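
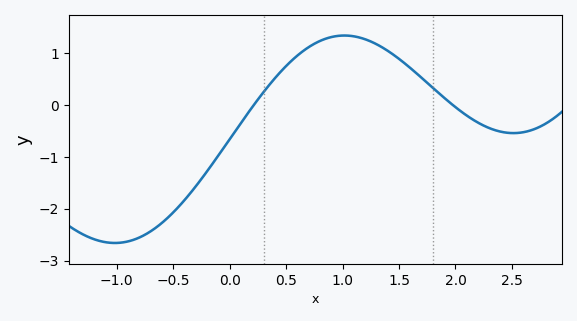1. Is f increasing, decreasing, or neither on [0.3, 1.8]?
neither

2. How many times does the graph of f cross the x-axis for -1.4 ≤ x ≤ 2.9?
2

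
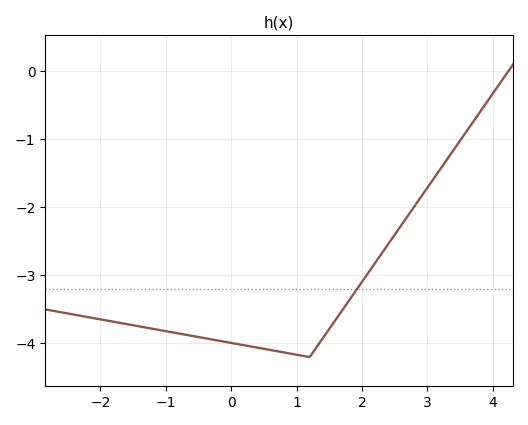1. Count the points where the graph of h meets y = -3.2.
1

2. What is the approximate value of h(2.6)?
-2.3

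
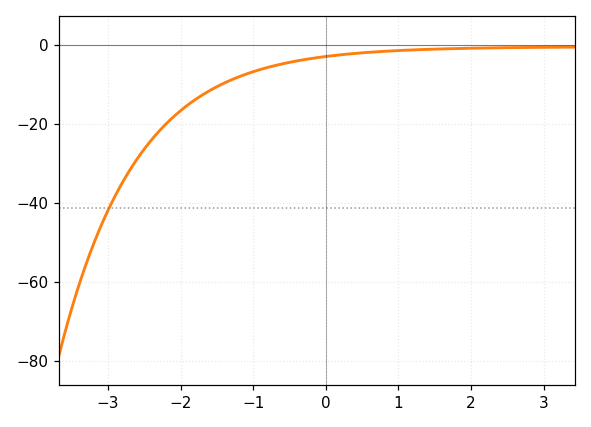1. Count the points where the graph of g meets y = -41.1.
1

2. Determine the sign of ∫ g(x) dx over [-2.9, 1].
negative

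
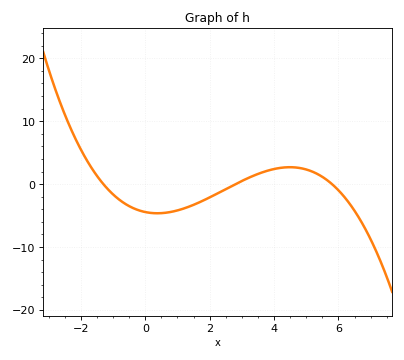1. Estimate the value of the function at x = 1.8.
-2.6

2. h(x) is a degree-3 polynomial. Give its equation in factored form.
y = -0.21(x + 1.3)(x - 2.8)(x - 5.8)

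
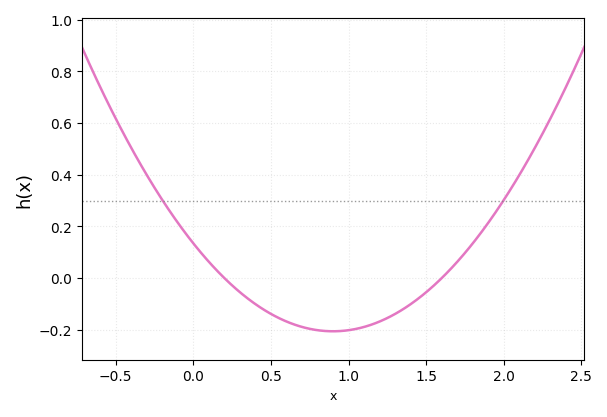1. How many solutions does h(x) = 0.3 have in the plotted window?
2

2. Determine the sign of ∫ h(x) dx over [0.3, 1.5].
negative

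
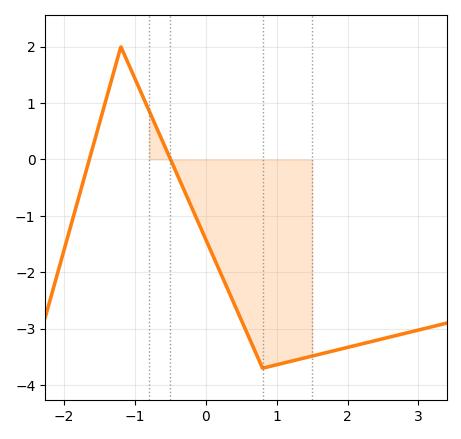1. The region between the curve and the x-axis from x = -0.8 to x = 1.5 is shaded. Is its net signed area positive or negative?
negative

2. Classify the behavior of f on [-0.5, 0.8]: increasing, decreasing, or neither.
decreasing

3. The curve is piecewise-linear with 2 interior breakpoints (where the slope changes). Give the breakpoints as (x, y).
(-1.2, 2); (0.8, -3.7)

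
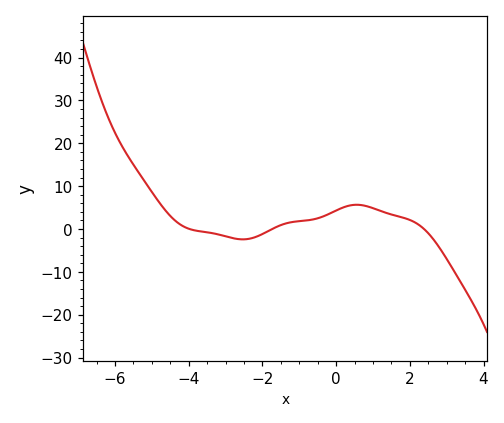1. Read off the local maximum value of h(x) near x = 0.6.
5.65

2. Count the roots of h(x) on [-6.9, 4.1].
3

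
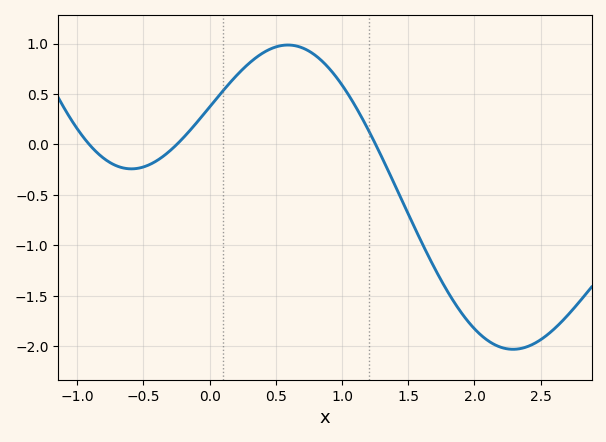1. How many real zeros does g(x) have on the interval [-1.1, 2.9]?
3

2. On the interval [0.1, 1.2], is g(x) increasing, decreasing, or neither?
neither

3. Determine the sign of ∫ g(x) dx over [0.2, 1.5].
positive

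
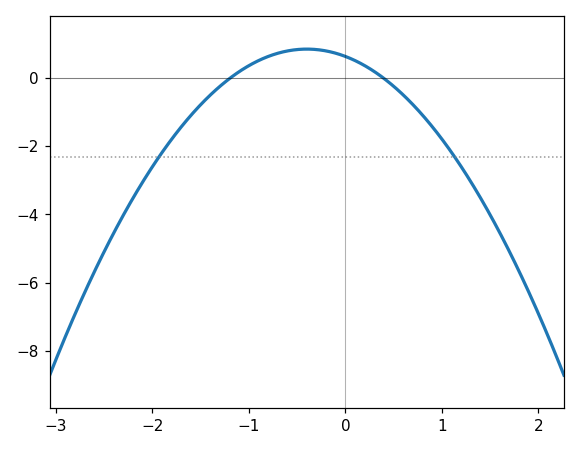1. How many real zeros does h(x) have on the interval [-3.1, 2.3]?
2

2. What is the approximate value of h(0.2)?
0.378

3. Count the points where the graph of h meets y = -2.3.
2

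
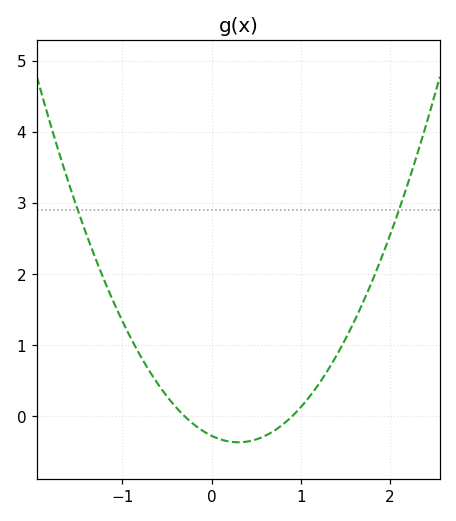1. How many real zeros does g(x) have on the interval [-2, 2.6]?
2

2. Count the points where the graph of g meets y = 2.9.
2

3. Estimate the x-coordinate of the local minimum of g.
0.3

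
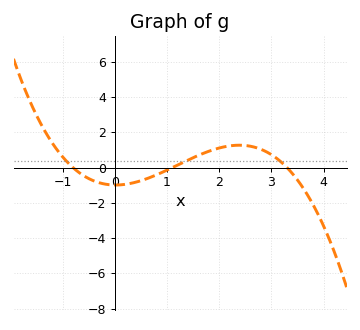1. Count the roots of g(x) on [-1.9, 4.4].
3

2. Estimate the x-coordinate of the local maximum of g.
2.4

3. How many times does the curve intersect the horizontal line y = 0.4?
3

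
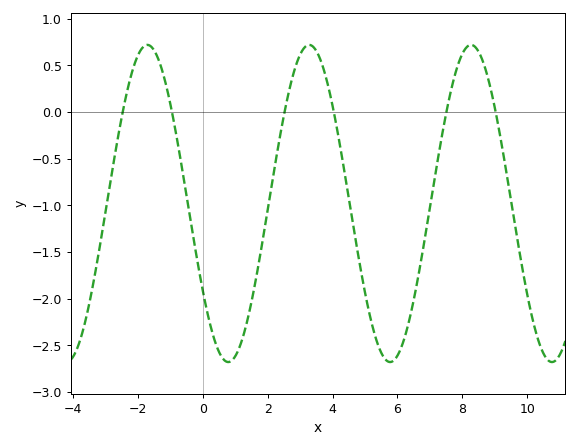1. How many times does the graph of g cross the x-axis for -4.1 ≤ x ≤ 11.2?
6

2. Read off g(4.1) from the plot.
-0.1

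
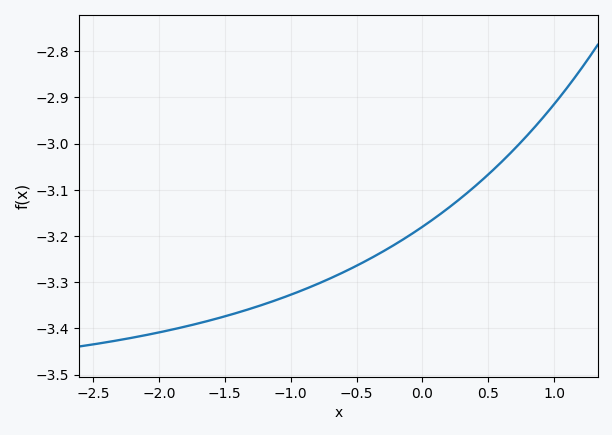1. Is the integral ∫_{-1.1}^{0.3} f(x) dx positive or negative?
negative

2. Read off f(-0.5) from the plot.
-3.26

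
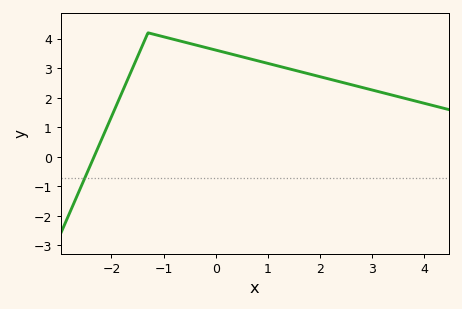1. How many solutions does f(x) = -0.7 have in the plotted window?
1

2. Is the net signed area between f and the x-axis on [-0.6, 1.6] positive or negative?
positive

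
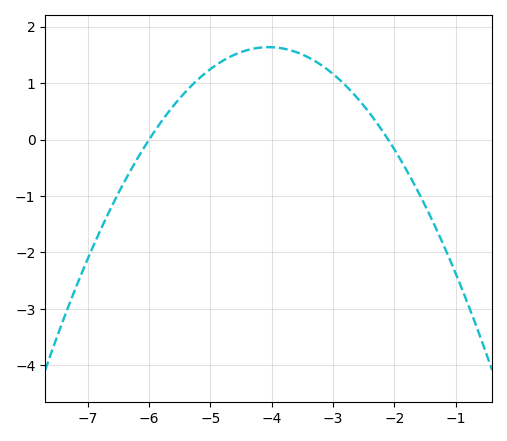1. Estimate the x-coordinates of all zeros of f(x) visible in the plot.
-6, -2.1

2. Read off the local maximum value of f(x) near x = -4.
1.64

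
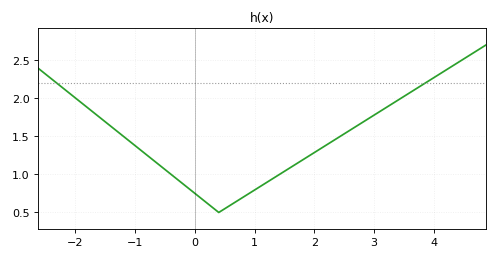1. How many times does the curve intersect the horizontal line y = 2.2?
2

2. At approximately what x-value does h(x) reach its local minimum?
0.401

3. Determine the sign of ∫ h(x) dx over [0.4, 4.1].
positive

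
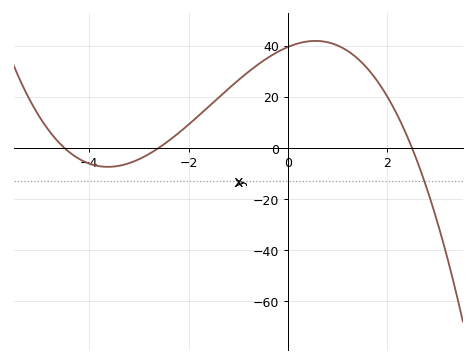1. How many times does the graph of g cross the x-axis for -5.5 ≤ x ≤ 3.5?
3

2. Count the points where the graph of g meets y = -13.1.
1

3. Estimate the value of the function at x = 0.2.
40.9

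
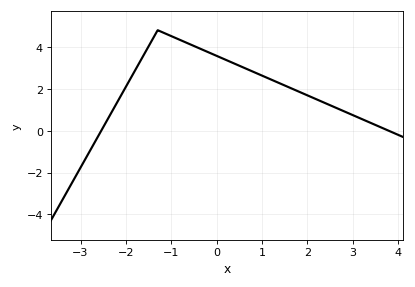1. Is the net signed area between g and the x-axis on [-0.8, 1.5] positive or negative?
positive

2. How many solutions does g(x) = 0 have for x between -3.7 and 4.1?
2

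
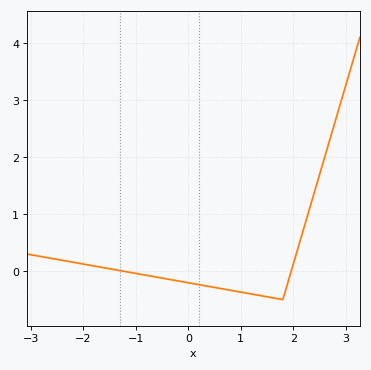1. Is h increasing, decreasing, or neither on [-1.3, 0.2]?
decreasing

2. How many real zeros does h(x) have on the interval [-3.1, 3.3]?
2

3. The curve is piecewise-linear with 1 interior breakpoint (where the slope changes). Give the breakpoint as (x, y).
(1.8, -0.5)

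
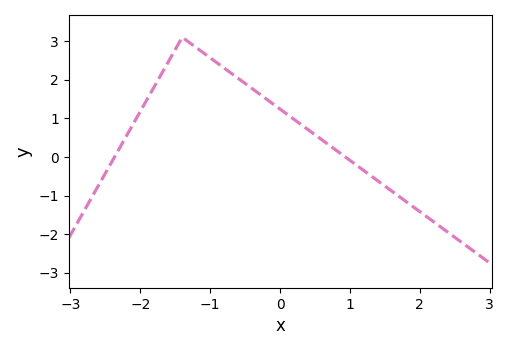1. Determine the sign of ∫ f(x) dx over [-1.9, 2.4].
positive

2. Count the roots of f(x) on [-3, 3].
2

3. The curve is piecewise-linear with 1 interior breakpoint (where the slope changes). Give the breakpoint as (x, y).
(-1.4, 3.1)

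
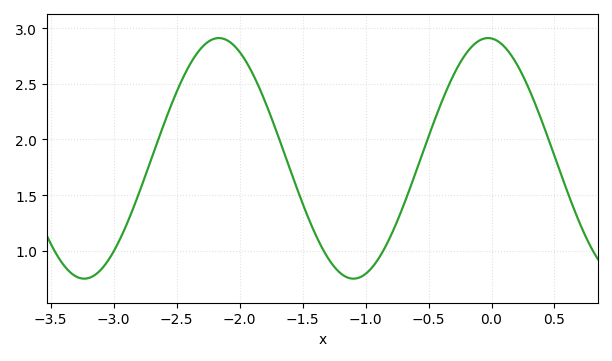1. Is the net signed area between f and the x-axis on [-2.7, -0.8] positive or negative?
positive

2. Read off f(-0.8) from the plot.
1.15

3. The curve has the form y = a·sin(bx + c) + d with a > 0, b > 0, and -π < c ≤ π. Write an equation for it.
y = 1.08sin(2.9x + 1.7) + 1.83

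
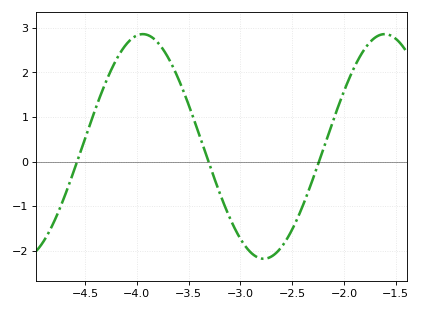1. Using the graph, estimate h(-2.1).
1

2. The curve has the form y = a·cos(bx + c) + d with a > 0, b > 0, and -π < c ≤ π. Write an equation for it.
y = 2.52cos(2.7x - 2) + 0.34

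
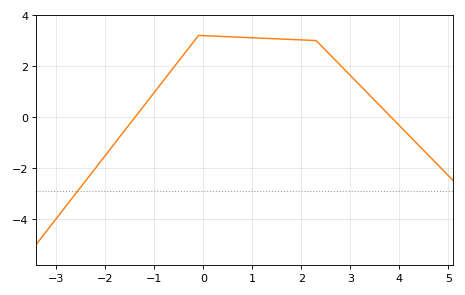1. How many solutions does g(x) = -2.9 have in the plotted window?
1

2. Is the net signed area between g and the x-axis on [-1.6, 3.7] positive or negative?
positive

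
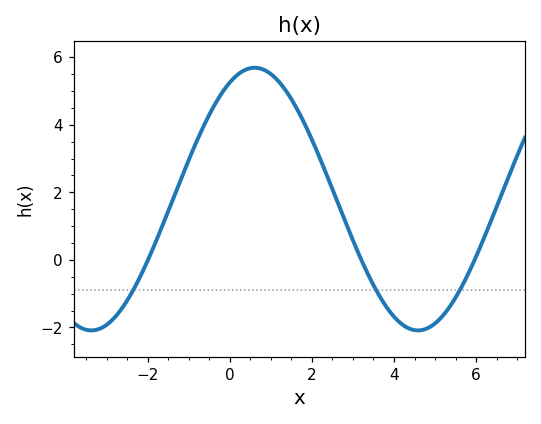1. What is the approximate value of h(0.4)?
5.64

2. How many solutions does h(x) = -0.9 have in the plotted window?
3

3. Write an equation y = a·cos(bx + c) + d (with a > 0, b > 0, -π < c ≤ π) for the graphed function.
y = 3.89cos(0.79x - 0.48) + 1.8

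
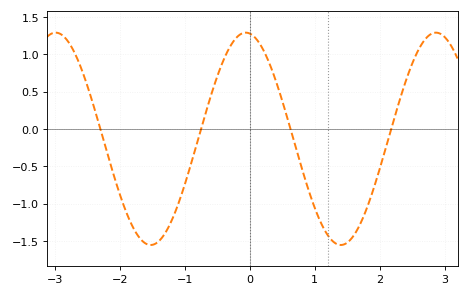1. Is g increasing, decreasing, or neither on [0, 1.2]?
decreasing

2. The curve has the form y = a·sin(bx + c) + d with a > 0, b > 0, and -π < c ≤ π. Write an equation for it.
y = 1.42sin(2.1x + 1.7) - 0.13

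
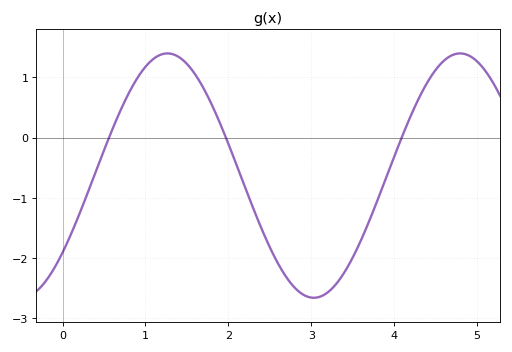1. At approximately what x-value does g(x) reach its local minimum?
3.03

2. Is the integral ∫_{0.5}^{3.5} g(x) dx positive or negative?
negative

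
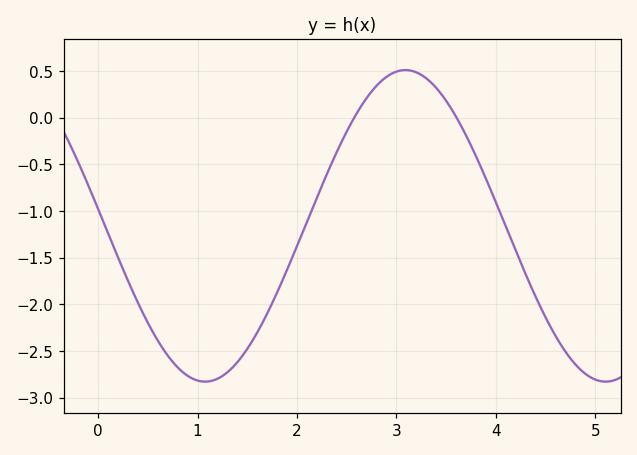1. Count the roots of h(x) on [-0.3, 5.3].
2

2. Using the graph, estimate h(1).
-2.82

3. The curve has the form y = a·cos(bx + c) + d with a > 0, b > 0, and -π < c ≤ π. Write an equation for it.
y = 1.67cos(1.56x + 1.46) - 1.16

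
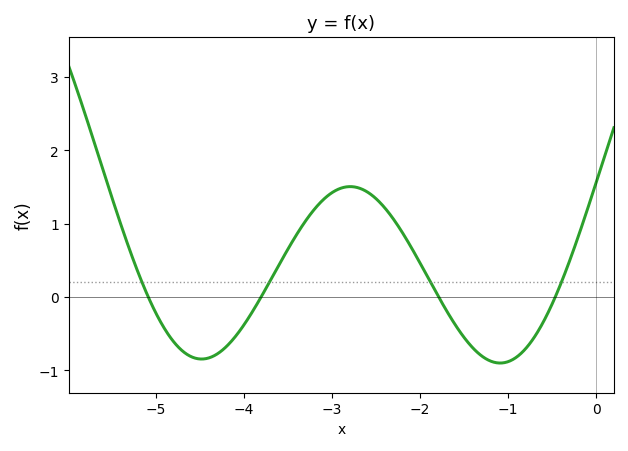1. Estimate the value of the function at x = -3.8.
0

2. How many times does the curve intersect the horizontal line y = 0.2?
4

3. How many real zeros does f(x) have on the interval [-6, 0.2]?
4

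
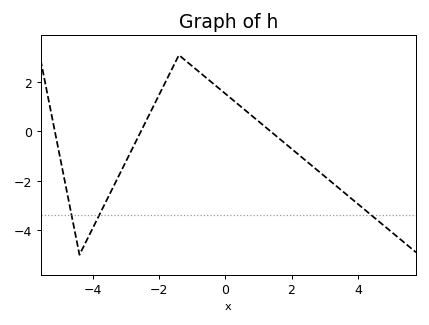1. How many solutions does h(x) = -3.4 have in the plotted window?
3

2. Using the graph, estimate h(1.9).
-0.589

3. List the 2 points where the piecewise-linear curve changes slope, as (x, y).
(-4.4, -5); (-1.4, 3.1)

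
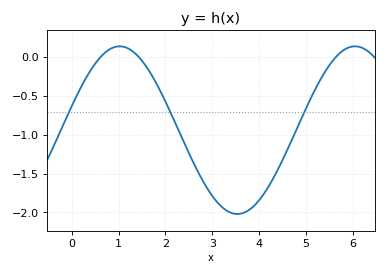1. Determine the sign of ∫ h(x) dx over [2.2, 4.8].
negative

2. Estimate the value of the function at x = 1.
0.14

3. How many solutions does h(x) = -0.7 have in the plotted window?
3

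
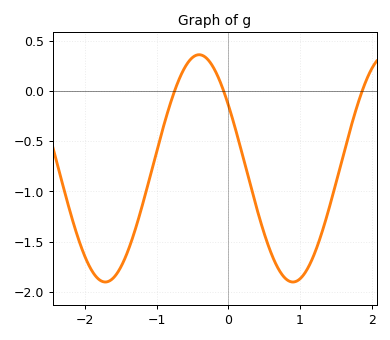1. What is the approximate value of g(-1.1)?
-0.87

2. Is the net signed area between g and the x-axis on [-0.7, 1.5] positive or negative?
negative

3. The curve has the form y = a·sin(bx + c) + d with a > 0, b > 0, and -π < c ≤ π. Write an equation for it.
y = 1.13sin(2.4x + 2.55) - 0.77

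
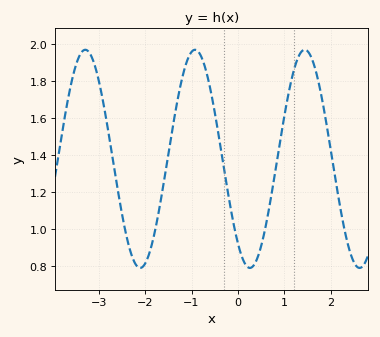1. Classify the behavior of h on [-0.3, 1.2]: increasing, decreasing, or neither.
neither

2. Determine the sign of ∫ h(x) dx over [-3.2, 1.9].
positive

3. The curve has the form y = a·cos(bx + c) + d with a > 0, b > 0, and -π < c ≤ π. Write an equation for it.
y = 0.59cos(2.7x + 2.5) + 1.38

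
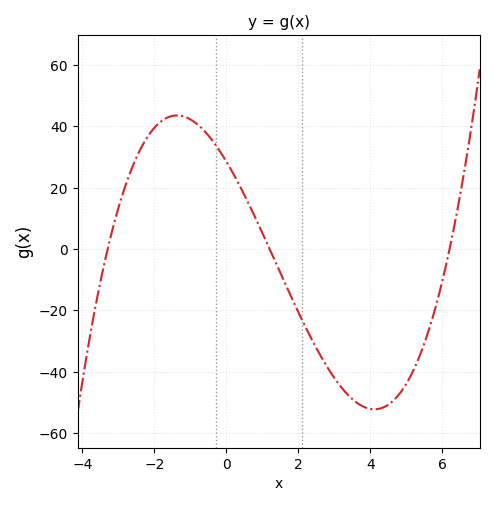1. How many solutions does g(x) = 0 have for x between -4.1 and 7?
3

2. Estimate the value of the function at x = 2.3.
-28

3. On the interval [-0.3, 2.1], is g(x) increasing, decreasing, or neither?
decreasing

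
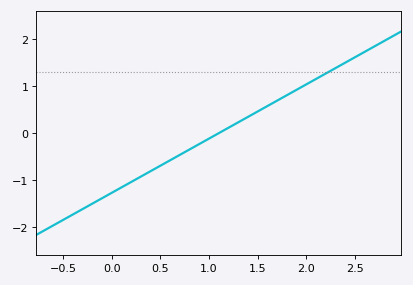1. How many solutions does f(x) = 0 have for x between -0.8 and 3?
1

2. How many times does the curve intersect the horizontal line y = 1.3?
1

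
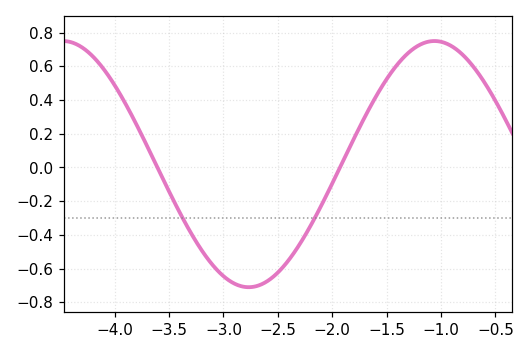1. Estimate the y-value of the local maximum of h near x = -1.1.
0.75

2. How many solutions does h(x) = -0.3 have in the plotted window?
2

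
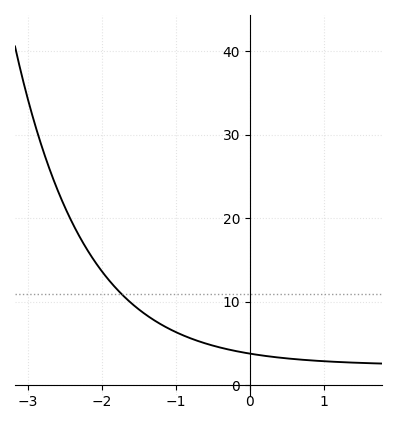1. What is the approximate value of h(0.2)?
4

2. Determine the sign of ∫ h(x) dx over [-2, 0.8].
positive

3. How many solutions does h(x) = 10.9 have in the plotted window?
1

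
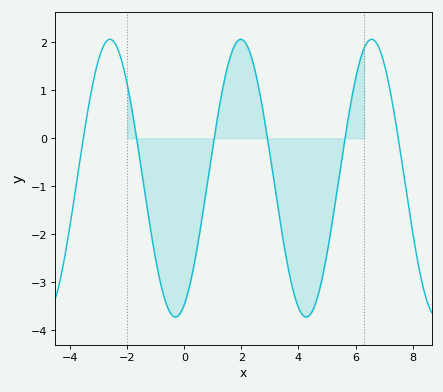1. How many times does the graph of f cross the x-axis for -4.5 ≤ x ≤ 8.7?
6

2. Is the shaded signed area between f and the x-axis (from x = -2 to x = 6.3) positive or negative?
negative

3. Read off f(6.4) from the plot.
2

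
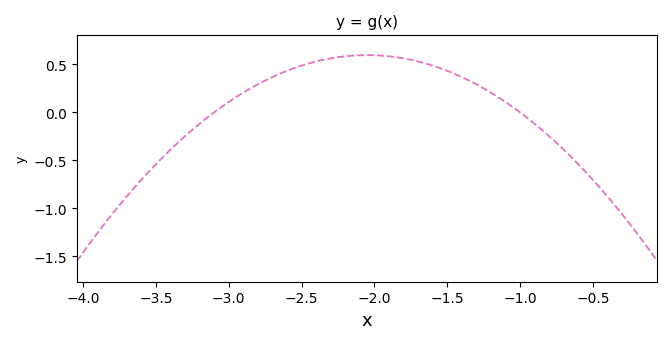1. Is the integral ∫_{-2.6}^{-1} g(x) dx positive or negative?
positive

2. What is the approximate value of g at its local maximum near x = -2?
0.6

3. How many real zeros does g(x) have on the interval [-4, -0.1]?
2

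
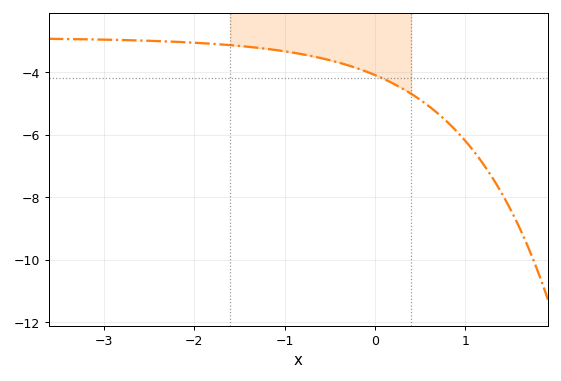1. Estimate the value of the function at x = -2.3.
-3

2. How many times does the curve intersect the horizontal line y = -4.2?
1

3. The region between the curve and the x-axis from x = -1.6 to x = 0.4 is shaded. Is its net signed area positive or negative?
negative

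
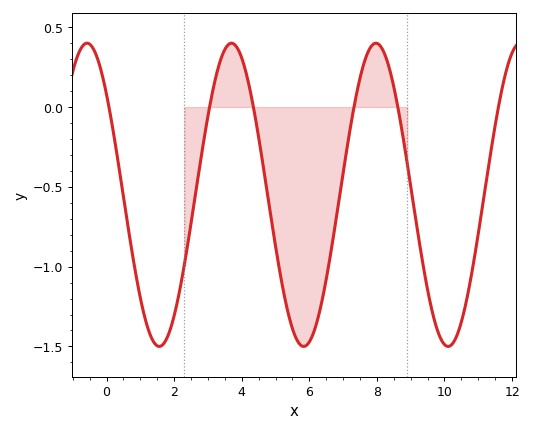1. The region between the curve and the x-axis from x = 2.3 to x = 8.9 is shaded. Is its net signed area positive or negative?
negative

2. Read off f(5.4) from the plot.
-1.3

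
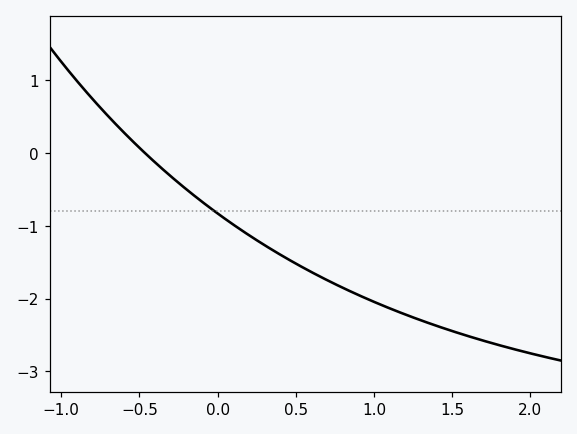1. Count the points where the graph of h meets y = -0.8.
1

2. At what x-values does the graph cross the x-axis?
-0.45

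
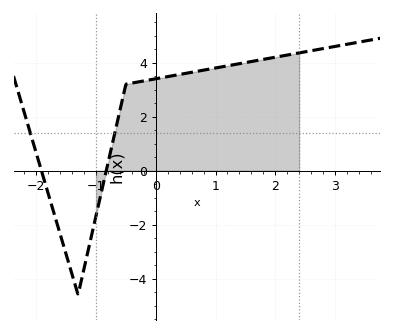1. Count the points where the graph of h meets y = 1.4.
2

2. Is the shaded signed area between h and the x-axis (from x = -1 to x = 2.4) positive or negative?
positive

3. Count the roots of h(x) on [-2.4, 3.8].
2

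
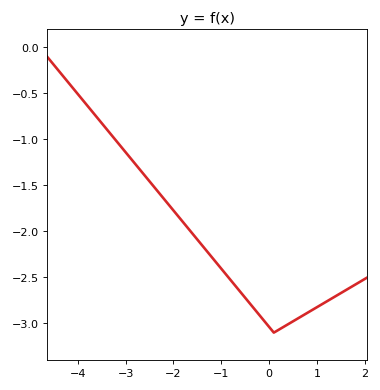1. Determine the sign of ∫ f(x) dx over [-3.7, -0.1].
negative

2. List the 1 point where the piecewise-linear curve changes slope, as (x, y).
(0.1, -3.1)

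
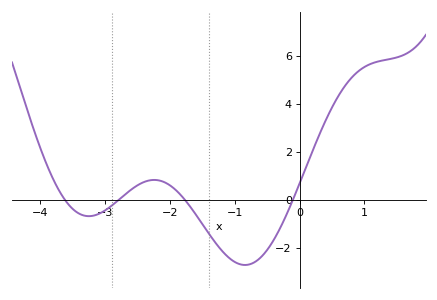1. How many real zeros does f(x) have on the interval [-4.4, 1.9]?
4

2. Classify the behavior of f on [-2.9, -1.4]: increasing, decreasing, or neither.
neither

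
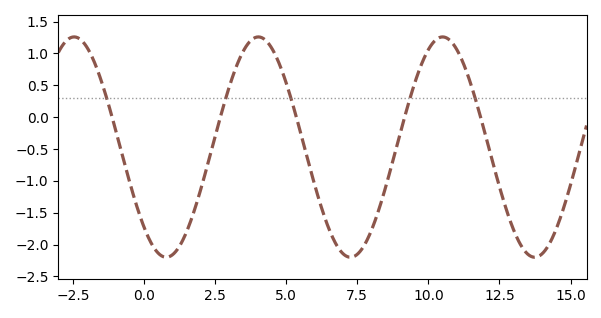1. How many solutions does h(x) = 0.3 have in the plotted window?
5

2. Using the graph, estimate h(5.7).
-0.567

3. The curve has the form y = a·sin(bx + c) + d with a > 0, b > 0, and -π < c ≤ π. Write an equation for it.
y = 1.73sin(0.97x - 2.33) - 0.47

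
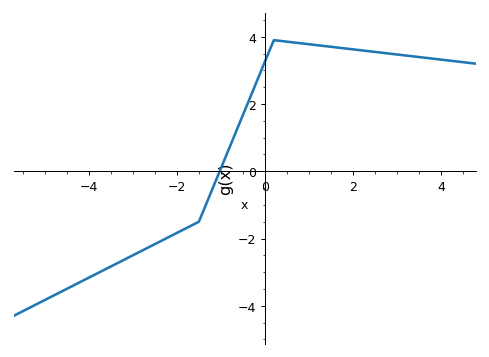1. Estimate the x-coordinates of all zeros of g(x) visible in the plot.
-1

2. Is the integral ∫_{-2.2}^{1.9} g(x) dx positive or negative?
positive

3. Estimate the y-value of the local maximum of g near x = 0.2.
3.8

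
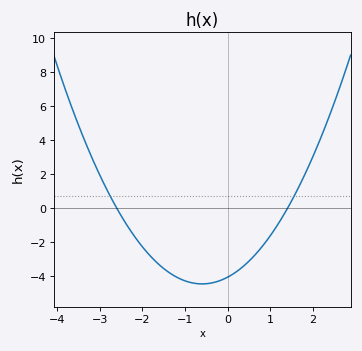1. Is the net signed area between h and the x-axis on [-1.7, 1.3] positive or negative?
negative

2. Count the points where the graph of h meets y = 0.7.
2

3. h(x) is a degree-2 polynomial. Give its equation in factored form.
y = 1.11(x + 2.6)(x - 1.4)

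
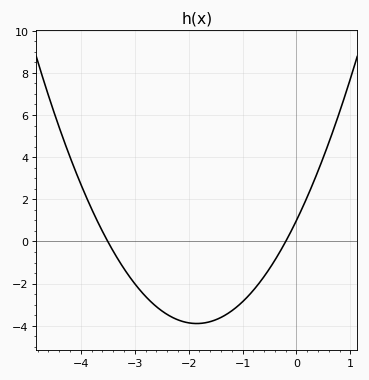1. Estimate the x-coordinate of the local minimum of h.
-1.85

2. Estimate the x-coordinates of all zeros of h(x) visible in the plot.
-3.5, -0.2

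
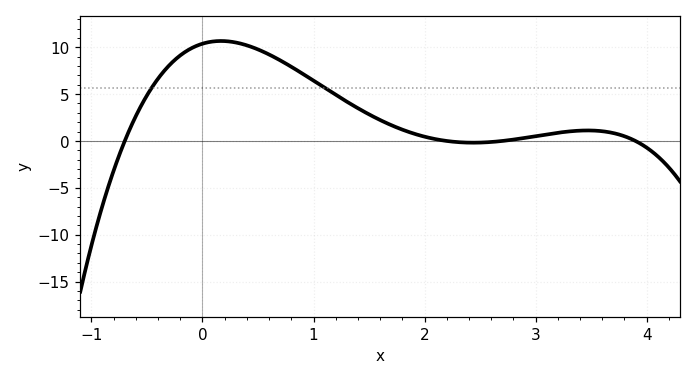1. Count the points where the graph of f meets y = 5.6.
2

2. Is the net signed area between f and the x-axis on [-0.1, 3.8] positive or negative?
positive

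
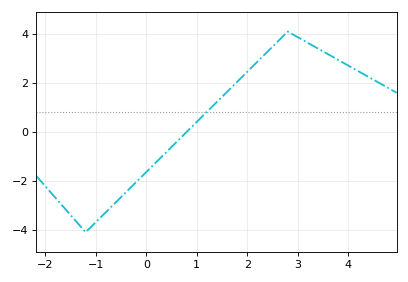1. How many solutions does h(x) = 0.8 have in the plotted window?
1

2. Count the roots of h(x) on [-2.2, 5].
1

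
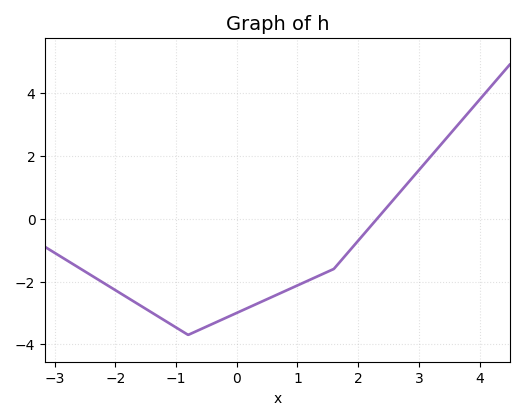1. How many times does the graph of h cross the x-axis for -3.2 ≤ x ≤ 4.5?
1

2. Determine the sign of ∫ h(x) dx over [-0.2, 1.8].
negative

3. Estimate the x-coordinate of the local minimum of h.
-0.8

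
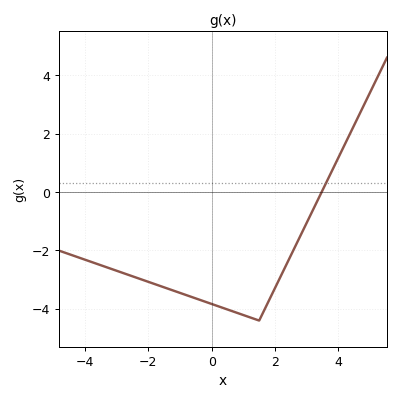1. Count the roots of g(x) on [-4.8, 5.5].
1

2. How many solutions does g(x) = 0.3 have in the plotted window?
1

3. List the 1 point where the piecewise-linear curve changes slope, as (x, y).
(1.5, -4.4)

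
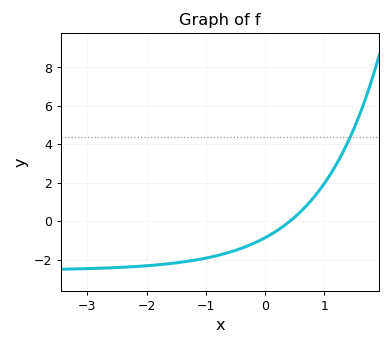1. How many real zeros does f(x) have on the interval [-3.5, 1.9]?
1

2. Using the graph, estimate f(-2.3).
-2.4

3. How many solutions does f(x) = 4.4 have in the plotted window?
1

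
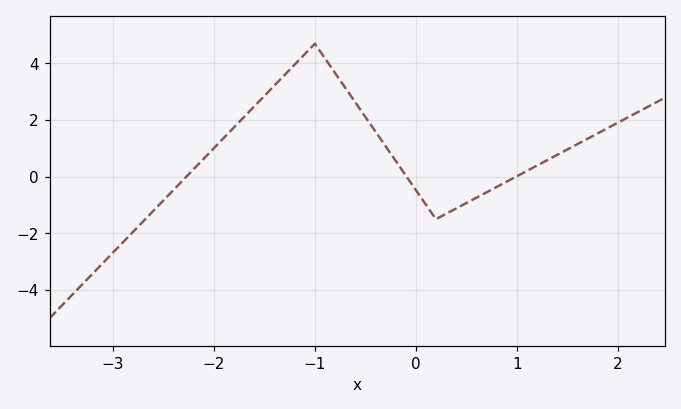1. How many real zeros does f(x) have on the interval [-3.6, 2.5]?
3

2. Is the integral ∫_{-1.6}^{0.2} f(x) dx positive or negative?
positive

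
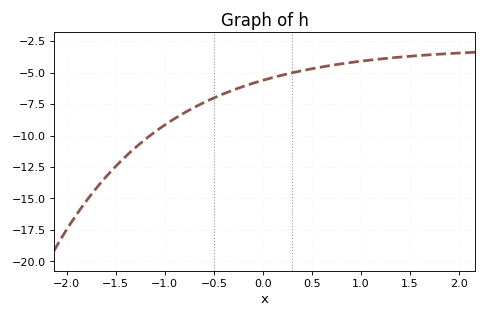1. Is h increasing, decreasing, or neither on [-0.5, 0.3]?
increasing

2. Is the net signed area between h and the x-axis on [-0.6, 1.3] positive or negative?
negative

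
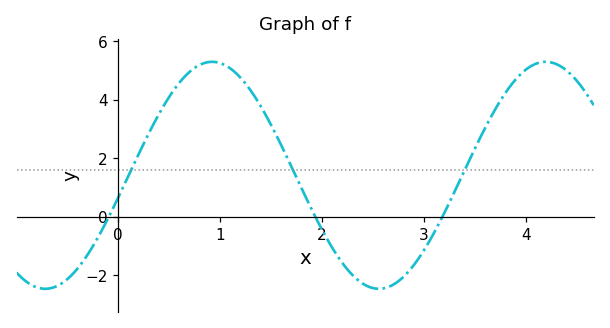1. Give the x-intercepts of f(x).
-0.1, 1.9, 3.2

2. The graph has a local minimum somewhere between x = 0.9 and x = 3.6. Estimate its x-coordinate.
2.6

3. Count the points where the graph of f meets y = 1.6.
3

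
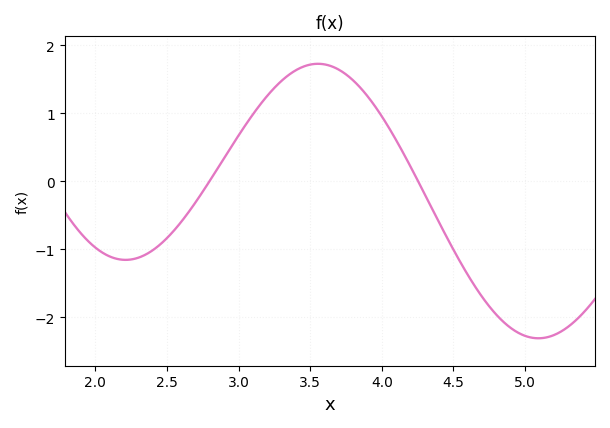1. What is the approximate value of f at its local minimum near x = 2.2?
-1.15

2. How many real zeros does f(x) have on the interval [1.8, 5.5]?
2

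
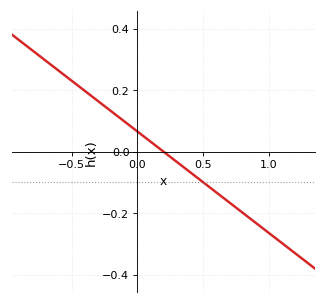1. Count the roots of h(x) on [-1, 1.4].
1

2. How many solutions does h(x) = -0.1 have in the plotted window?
1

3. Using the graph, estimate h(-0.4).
0.198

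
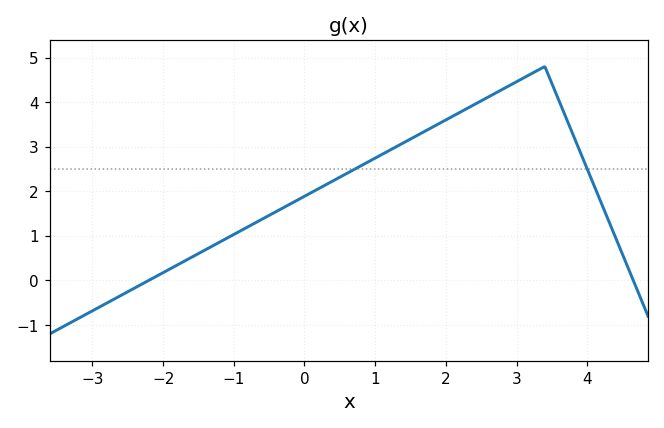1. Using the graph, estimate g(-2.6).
-0.3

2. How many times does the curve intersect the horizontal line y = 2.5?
2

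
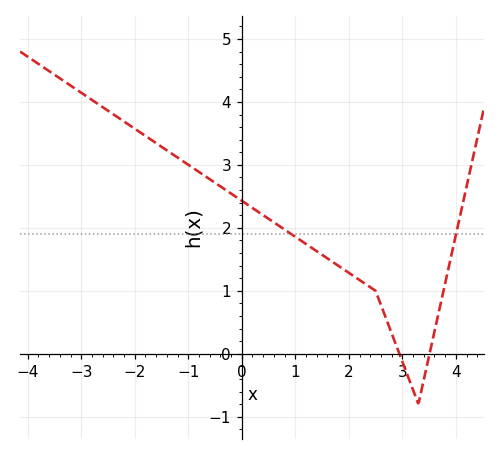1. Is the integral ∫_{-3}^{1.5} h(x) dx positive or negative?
positive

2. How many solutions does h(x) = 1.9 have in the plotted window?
2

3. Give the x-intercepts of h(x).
2.94, 3.51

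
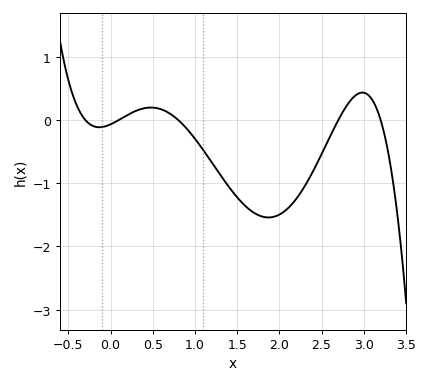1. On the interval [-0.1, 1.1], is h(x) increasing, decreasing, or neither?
neither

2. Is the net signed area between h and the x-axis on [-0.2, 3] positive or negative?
negative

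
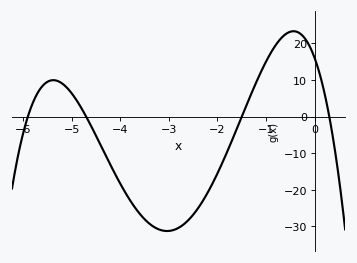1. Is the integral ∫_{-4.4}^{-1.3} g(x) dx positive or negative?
negative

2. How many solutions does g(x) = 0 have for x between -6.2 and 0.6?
4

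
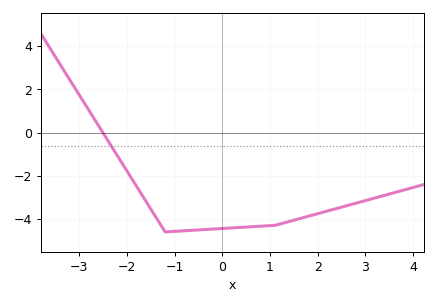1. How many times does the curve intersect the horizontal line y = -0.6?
1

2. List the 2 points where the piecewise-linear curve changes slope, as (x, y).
(-1.2, -4.6); (1.1, -4.3)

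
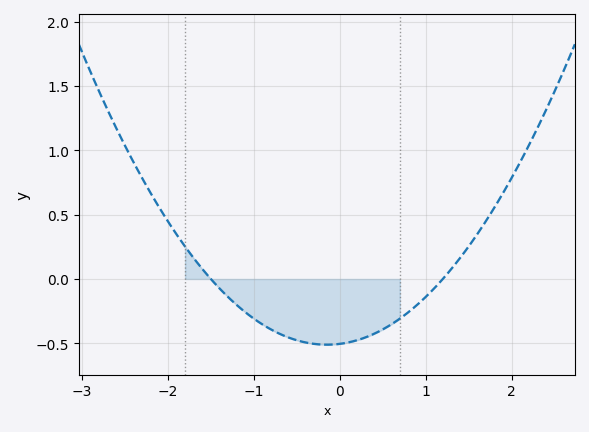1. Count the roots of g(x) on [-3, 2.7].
2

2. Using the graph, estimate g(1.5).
0.25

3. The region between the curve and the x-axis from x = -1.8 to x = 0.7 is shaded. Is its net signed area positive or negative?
negative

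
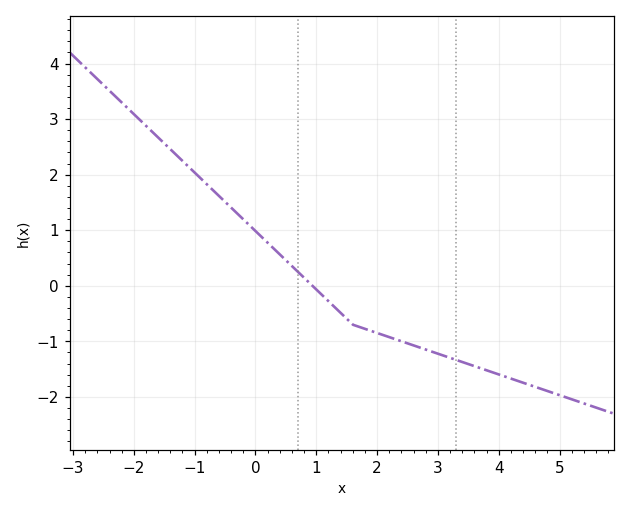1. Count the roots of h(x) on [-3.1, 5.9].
1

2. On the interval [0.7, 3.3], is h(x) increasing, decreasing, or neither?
decreasing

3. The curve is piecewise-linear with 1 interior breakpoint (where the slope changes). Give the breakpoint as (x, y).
(1.6, -0.7)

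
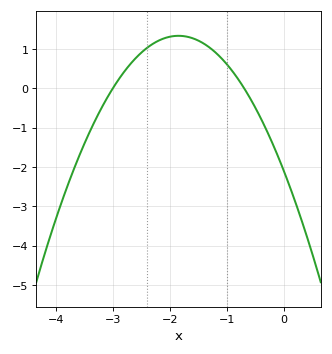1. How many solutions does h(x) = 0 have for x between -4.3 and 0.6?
2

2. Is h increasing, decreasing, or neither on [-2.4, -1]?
neither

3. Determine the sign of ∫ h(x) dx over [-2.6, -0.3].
positive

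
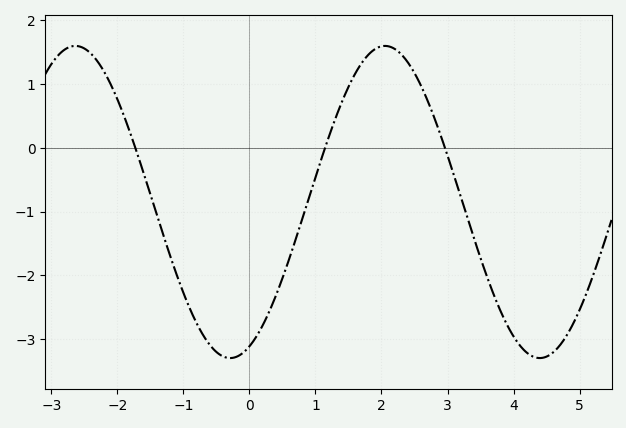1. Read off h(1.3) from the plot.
0.454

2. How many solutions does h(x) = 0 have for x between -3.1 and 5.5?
3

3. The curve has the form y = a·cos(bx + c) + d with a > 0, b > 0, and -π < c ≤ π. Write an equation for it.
y = 2.45cos(1.34x - 2.75) - 0.85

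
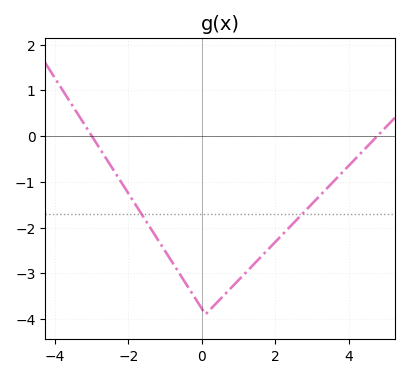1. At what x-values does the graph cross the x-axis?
-3, 4.8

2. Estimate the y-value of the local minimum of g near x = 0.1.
-3.9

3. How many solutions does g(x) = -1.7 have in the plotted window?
2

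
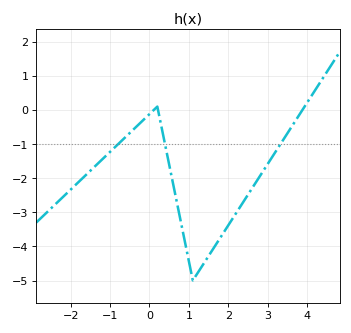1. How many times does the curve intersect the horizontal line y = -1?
3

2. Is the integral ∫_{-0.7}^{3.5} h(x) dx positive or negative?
negative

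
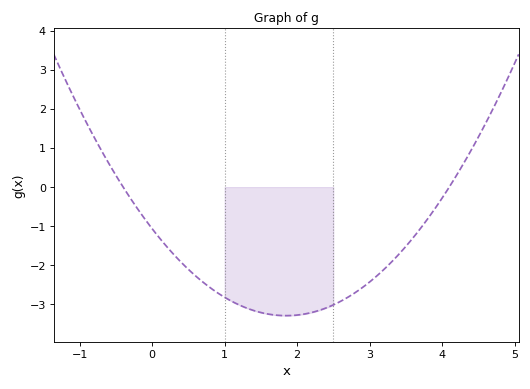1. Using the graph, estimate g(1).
-2.82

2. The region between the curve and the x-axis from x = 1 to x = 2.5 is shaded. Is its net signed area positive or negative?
negative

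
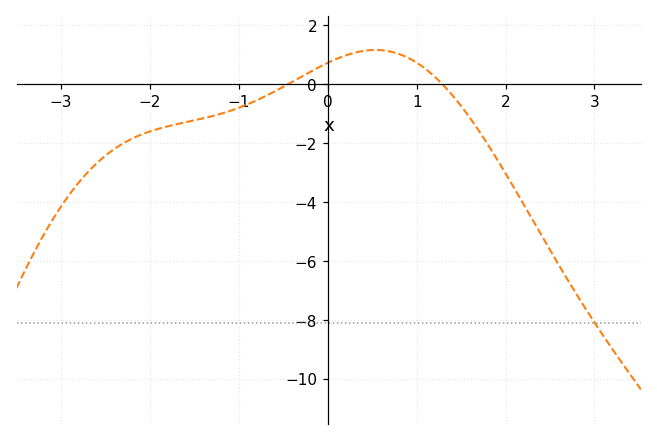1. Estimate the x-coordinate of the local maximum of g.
0.537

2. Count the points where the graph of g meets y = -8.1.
1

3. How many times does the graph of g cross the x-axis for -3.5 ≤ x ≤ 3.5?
2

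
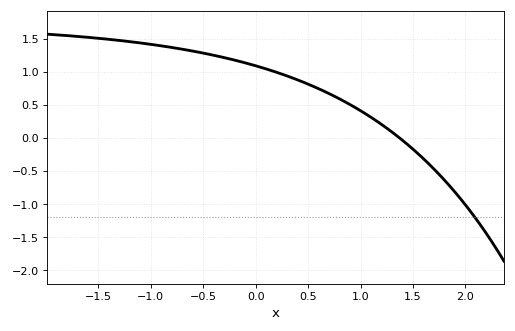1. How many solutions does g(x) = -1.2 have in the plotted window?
1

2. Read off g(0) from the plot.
1.1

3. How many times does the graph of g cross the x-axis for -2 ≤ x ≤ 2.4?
1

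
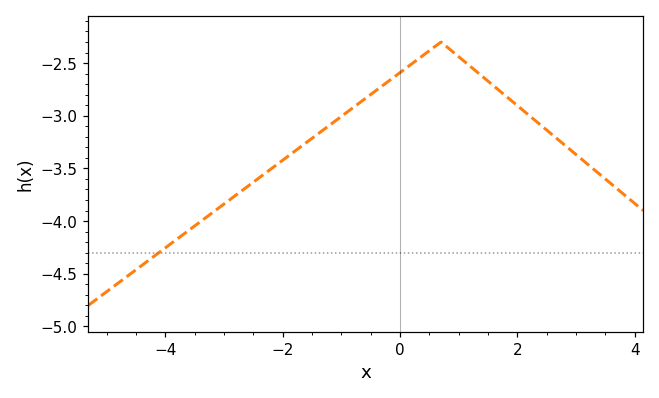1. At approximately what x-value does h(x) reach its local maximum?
0.6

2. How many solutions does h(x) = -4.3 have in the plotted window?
1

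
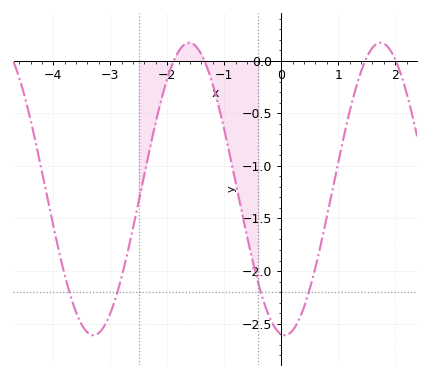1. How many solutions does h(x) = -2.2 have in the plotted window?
4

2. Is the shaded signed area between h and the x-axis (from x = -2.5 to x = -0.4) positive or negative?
negative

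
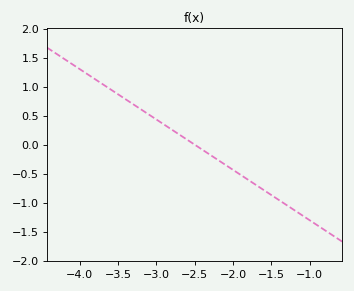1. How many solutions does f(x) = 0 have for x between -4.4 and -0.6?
1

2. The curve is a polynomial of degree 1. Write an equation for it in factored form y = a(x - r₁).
y = -0.87(x + 2.5)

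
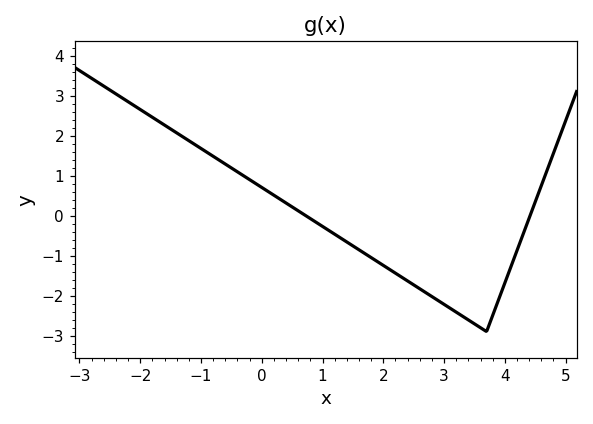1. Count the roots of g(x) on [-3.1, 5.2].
2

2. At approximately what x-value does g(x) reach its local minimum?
3.6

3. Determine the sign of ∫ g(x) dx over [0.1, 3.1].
negative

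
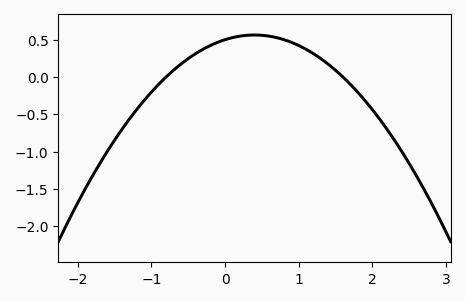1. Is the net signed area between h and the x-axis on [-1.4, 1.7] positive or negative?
positive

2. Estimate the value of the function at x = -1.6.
-0.998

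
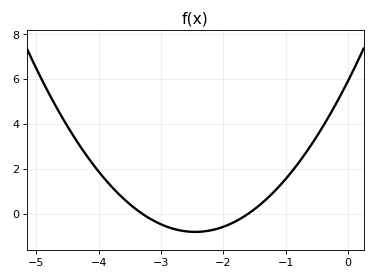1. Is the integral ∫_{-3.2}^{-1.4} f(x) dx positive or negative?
negative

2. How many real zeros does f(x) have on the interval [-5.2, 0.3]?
2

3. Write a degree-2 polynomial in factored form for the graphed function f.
y = 1.12(x + 3.3)(x + 1.6)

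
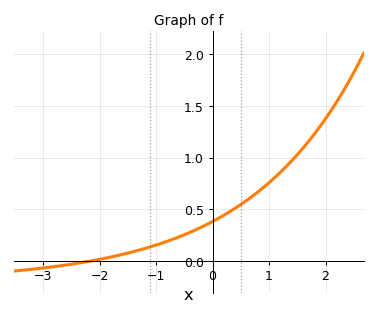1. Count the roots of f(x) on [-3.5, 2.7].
1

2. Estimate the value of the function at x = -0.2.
0.3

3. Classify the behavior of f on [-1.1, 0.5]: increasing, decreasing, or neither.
increasing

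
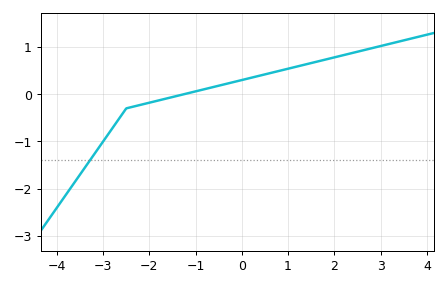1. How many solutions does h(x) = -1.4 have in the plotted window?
1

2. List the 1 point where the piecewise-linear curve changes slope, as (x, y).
(-2.5, -0.3)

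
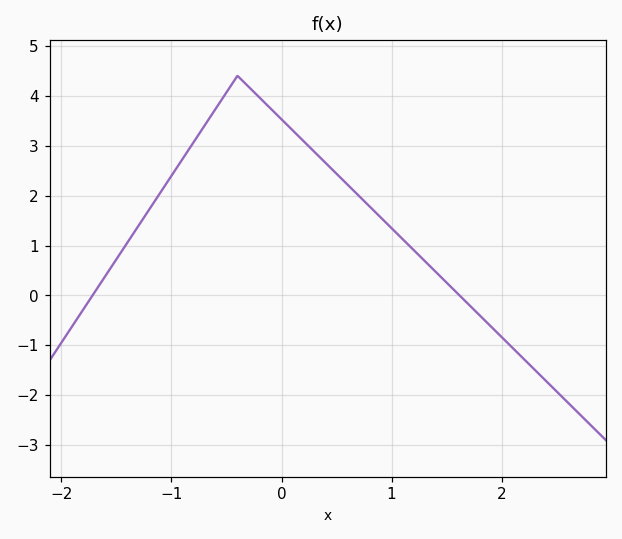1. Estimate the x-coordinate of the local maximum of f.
-0.4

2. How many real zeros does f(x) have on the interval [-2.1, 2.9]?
2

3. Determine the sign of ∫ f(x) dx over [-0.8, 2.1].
positive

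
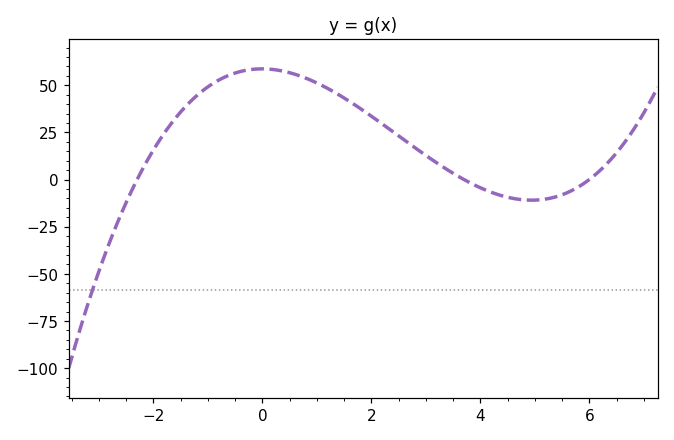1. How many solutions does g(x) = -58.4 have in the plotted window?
1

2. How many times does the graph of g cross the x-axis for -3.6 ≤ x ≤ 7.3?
3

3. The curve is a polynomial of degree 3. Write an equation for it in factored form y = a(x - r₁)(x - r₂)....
y = 1.15(x + 2.3)(x - 3.7)(x - 6)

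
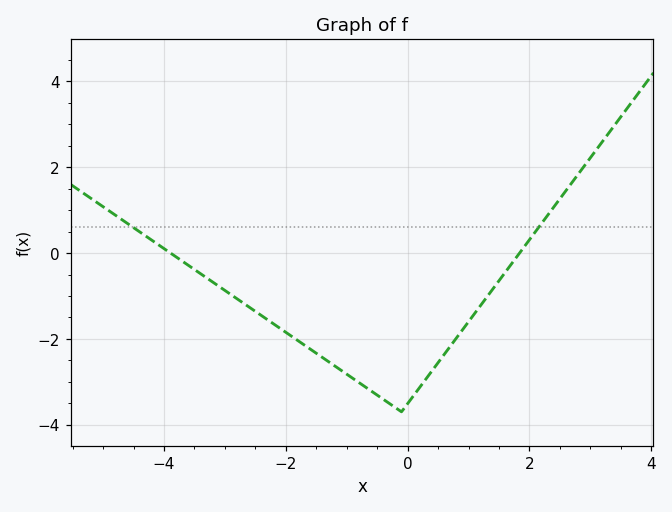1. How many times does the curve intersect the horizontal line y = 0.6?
2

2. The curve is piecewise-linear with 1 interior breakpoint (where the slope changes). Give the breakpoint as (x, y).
(-0.1, -3.7)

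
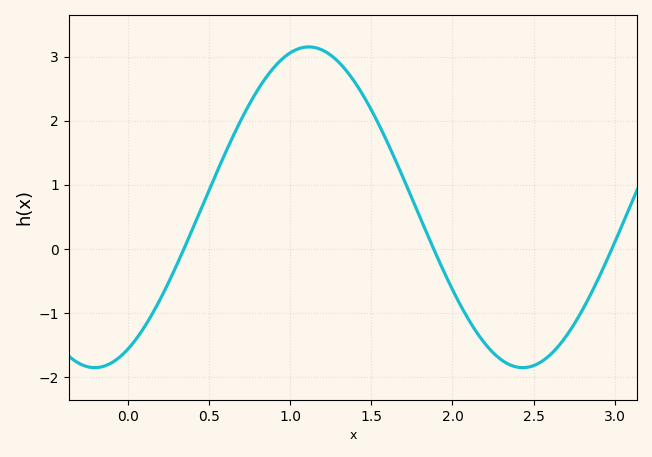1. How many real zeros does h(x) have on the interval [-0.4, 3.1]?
3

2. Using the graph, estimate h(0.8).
2.49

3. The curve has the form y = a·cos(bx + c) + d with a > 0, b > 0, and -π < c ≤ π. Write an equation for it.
y = 2.5cos(2.38x - 2.65) + 0.65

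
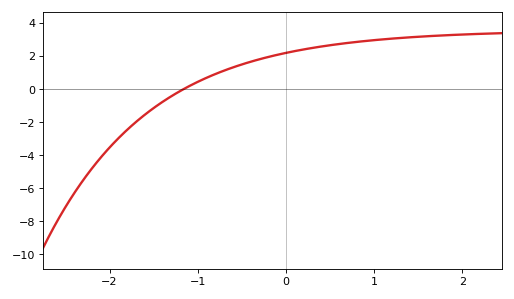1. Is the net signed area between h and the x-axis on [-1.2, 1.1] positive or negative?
positive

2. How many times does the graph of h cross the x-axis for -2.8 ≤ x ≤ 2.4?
1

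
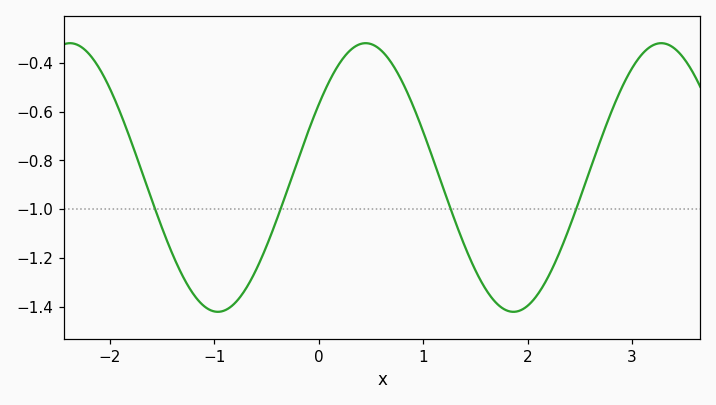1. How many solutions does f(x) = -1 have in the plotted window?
4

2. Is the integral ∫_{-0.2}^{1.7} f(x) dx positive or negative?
negative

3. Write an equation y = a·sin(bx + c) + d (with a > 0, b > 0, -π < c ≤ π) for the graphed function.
y = 0.55sin(2.22x + 0.572) - 0.87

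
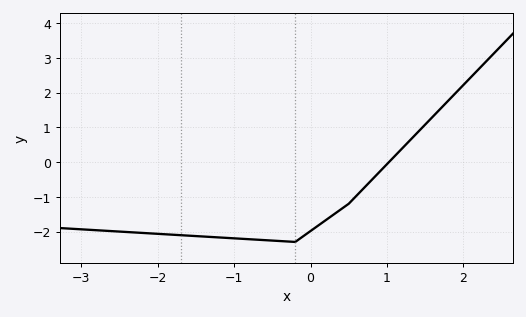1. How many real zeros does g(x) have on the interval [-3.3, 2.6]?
1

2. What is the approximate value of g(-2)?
-2.07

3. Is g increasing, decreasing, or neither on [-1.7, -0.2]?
decreasing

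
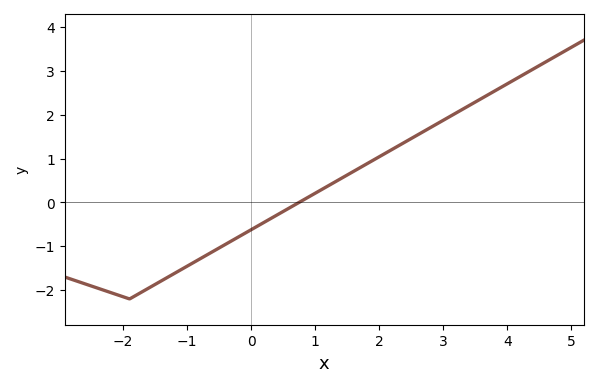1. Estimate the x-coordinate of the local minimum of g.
-1.9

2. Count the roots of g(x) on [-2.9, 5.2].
1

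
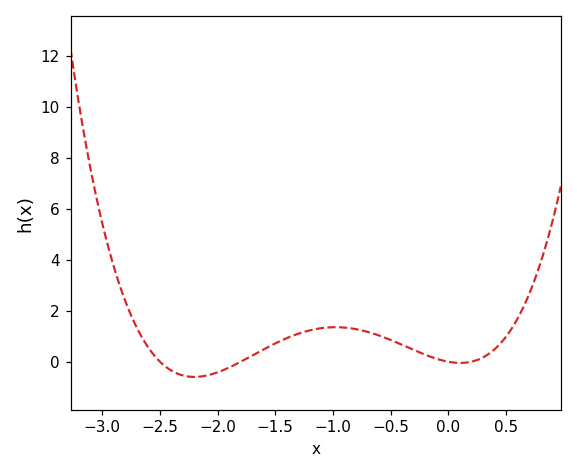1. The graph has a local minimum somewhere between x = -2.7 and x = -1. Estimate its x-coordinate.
-2.2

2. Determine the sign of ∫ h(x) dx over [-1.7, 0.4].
positive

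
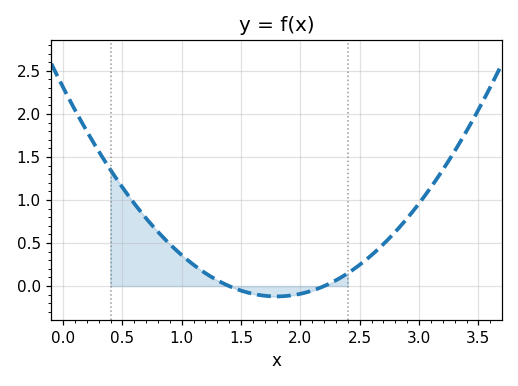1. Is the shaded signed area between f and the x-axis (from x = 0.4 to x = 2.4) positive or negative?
positive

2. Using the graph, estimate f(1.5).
-0.05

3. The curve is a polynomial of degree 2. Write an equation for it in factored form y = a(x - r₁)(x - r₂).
y = 0.75(x - 1.4)(x - 2.2)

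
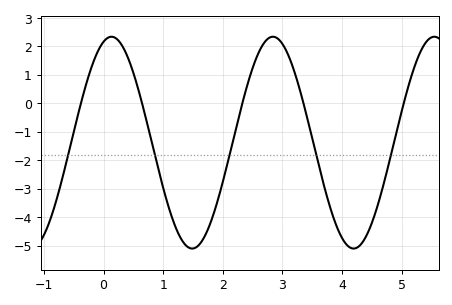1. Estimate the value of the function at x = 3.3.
0.427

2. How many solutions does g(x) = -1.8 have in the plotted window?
5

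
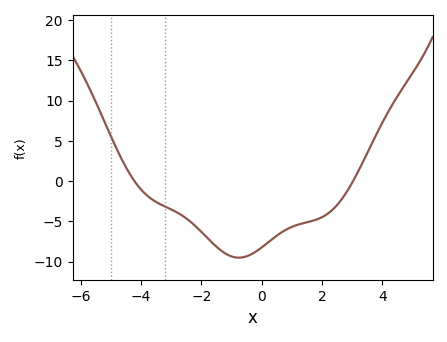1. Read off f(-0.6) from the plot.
-9.45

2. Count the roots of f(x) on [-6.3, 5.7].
2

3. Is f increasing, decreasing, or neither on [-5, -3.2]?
decreasing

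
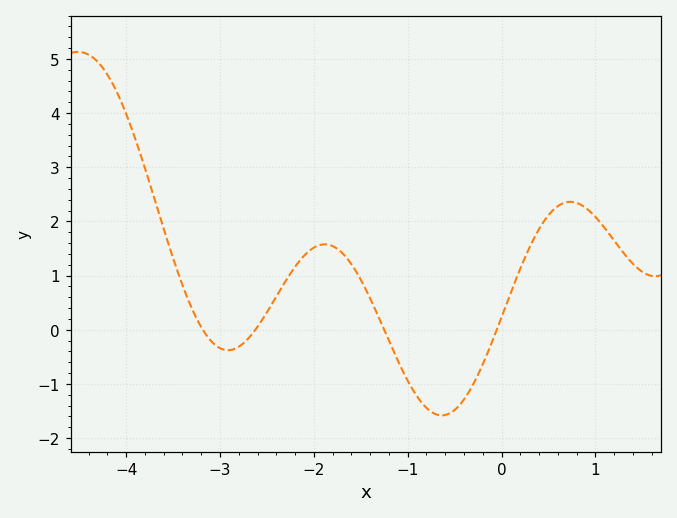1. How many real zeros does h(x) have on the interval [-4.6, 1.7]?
4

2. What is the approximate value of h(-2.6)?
0.1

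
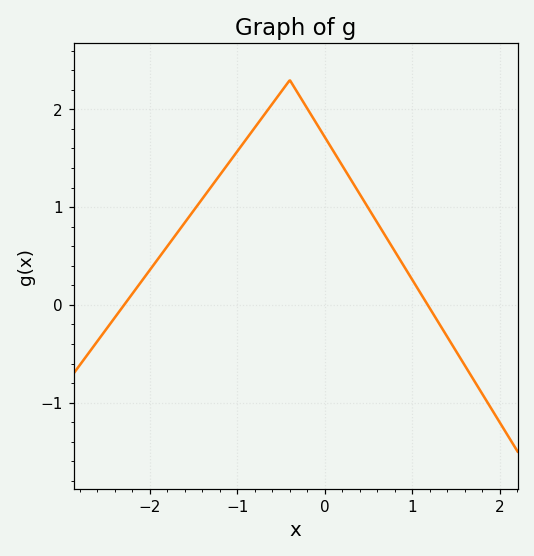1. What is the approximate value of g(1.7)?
-0.765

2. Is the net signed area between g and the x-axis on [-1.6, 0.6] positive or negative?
positive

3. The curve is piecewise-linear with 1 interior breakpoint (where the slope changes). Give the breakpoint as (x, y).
(-0.4, 2.3)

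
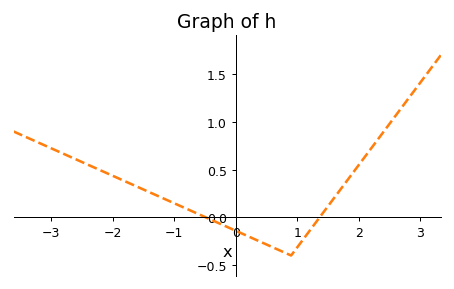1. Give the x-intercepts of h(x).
-0.488, 1.36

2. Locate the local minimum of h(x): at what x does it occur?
0.899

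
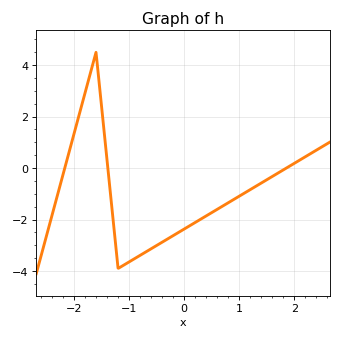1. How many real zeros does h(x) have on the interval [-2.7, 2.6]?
3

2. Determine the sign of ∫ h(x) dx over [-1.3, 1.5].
negative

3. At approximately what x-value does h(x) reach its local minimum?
-1.2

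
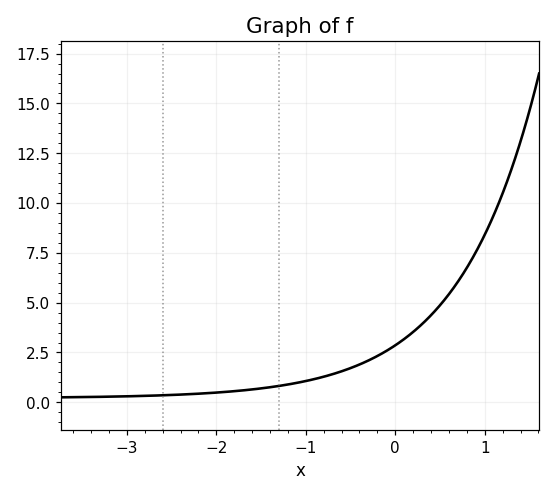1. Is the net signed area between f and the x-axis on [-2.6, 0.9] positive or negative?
positive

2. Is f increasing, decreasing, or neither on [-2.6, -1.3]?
increasing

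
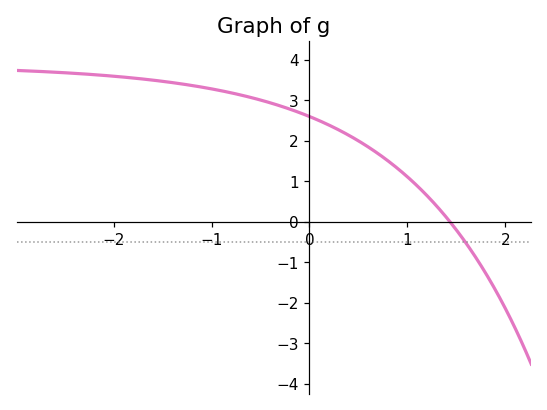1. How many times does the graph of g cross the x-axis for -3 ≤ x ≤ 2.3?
1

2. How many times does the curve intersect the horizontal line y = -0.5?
1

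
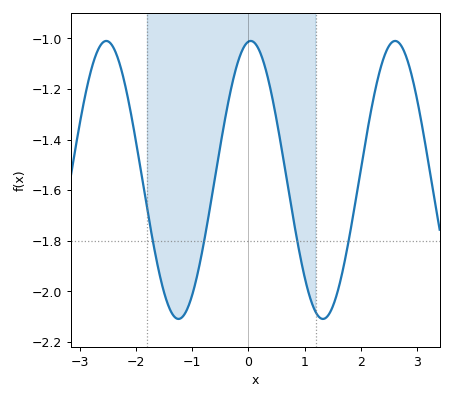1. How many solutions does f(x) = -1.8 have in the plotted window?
4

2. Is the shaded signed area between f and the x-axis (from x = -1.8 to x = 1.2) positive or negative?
negative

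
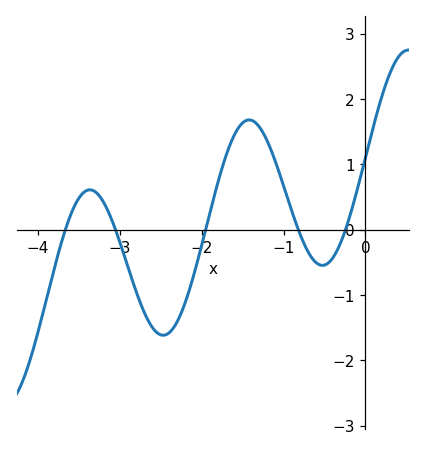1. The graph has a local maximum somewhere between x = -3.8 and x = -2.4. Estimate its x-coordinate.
-3.36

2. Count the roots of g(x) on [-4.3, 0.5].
5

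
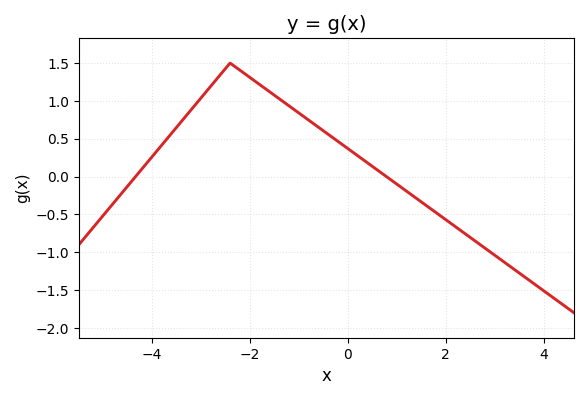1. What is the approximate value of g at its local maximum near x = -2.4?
1.5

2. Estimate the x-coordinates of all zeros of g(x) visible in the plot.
-4.33, 0.787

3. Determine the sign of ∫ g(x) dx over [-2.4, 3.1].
positive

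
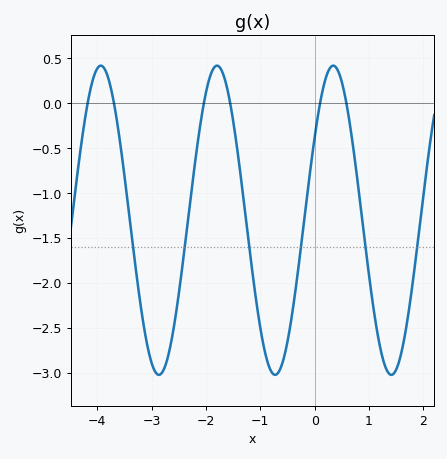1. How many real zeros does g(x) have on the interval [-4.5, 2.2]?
6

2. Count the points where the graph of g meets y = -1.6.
6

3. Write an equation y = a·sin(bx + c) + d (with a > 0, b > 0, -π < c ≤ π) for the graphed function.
y = 1.72sin(2.94x + 0.57) - 1.3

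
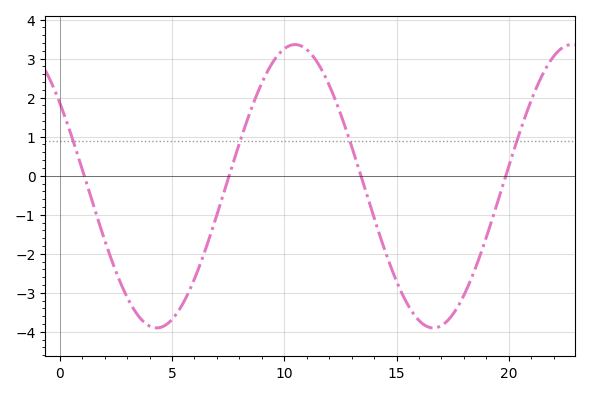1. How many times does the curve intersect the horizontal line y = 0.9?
4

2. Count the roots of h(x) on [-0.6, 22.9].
4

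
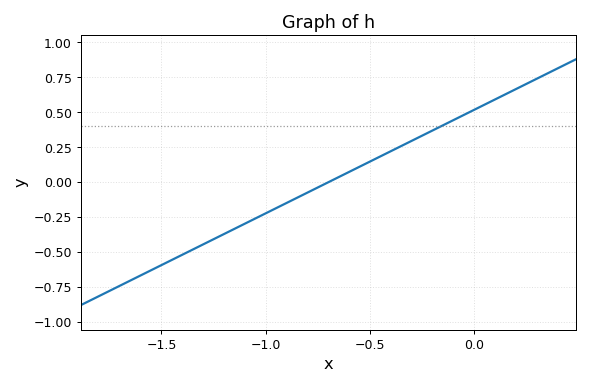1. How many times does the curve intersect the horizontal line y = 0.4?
1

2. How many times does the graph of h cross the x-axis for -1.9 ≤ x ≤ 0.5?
1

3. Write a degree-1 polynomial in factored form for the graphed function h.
y = 0.74(x + 0.7)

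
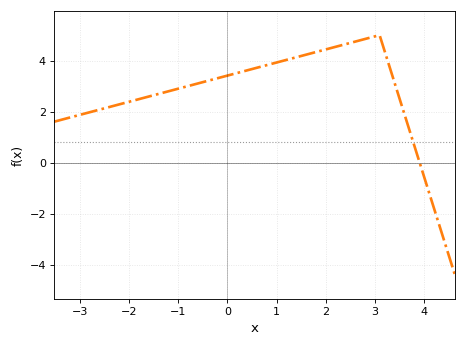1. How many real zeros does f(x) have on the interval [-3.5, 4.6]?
1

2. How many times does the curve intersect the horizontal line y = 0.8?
1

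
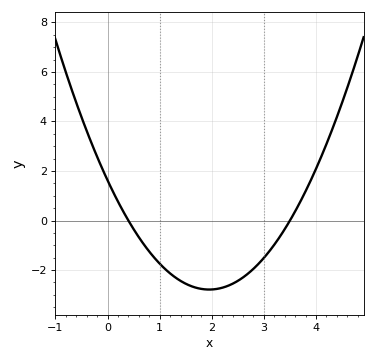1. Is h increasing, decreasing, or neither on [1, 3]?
neither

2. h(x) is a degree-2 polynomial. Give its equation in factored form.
y = 1.16(x - 0.4)(x - 3.5)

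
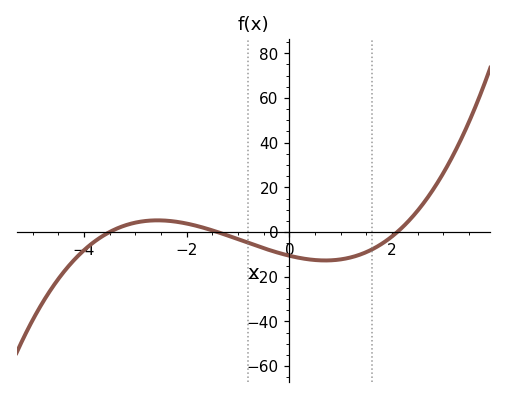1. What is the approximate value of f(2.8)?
20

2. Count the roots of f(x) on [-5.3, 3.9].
3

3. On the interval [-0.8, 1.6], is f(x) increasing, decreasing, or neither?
neither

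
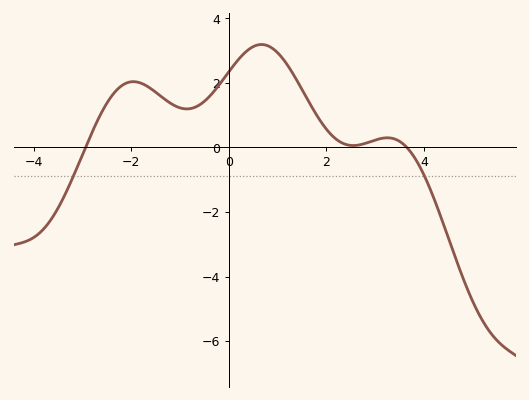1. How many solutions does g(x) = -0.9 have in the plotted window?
2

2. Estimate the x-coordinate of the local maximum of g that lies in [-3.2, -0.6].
-2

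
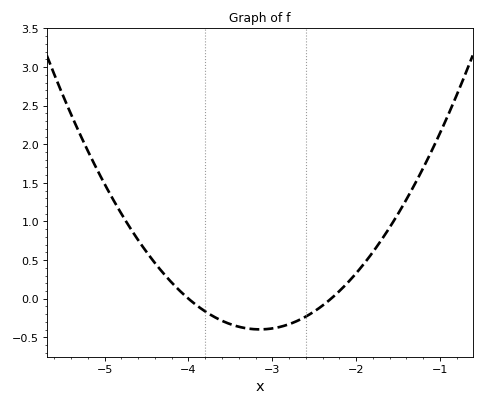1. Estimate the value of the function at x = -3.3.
-0.4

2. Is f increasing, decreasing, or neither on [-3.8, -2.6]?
neither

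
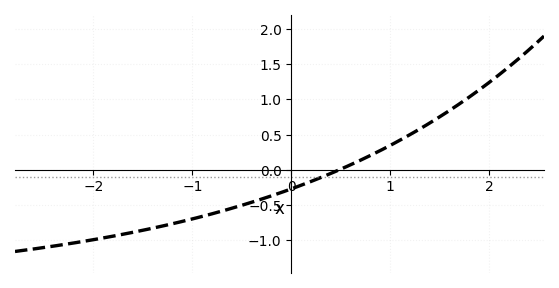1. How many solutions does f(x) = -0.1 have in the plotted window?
1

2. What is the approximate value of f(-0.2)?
-0.35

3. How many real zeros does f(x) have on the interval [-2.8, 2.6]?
1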